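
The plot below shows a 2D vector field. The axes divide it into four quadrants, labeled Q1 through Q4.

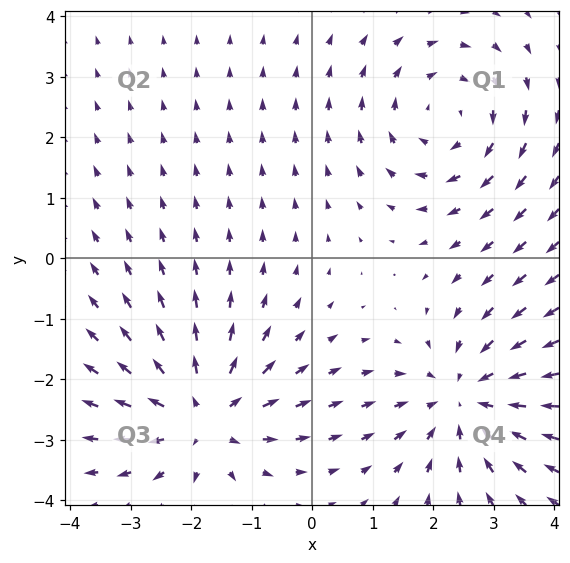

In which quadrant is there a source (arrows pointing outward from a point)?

Q3

The source sits at approximately (-1.8, -2.6), which lies in quadrant Q3. The divergence there is about +5, positive as expected for a source.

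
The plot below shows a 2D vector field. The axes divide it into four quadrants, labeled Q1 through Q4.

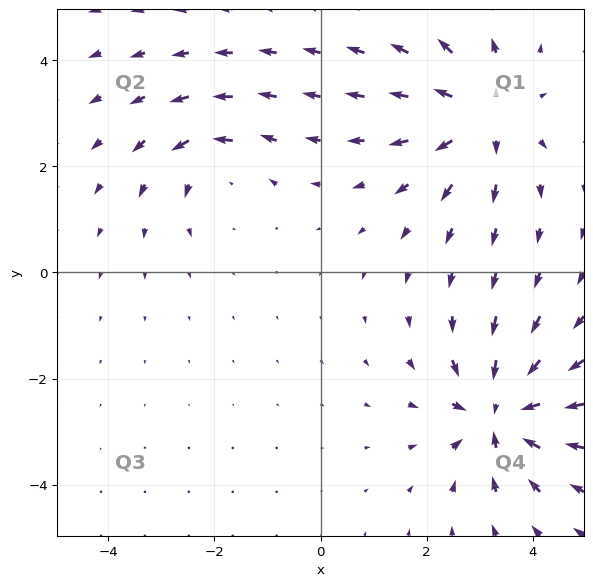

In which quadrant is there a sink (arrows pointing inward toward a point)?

The sink sits at approximately (3.4, -2.7), which lies in quadrant Q4. The divergence there is about -5, negative as expected for a sink.

Q4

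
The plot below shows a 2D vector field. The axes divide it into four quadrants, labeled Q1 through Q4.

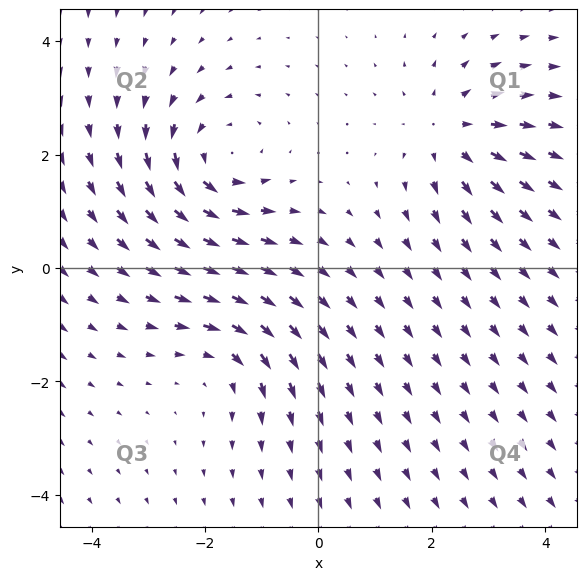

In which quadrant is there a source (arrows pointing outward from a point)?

Q1

The source sits at approximately (2.3, 2.4), which lies in quadrant Q1. The divergence there is about +3, positive as expected for a source.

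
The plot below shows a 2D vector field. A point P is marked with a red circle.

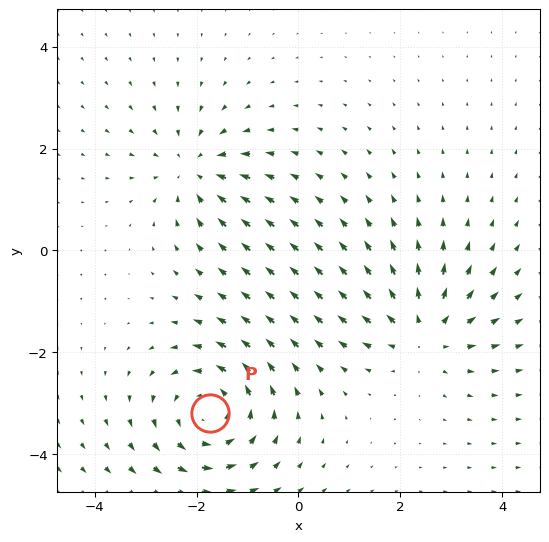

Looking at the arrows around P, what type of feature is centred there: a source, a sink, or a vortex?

At P (-1.7, -3.2) the arrows circulate counterclockwise. Divergence ≈0, curl about +4 — near-zero divergence with nonzero curl is a vortex.

vortex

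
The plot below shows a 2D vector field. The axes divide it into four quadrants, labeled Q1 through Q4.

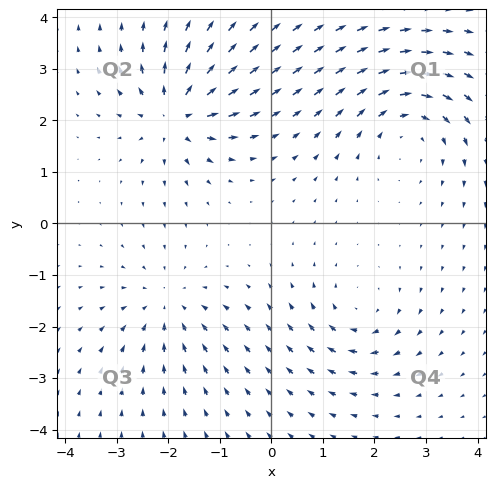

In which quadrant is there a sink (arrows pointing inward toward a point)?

Q3

The sink sits at approximately (-2.0, -1.6), which lies in quadrant Q3. The divergence there is about -4, negative as expected for a sink.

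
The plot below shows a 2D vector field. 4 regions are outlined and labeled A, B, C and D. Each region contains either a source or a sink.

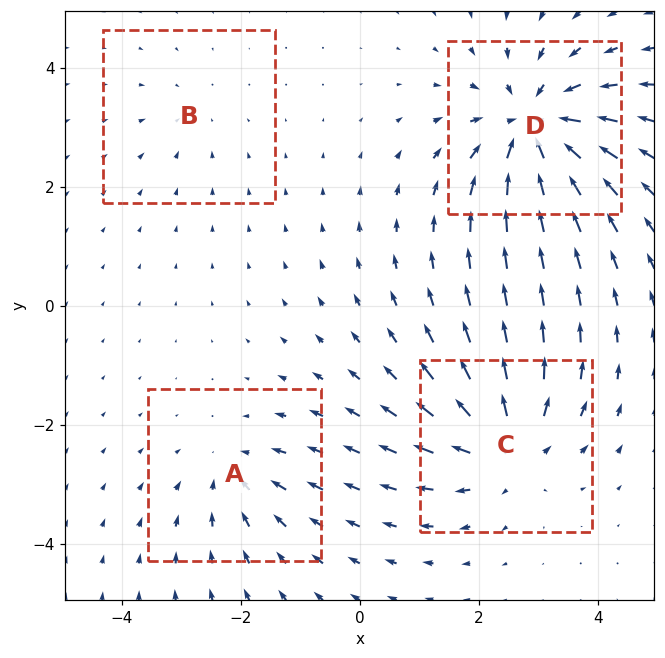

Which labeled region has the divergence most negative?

Divergence at each region's feature centre — A: about -3, B: about -2, C: about +5, D: about -7. Region D is most negative.

D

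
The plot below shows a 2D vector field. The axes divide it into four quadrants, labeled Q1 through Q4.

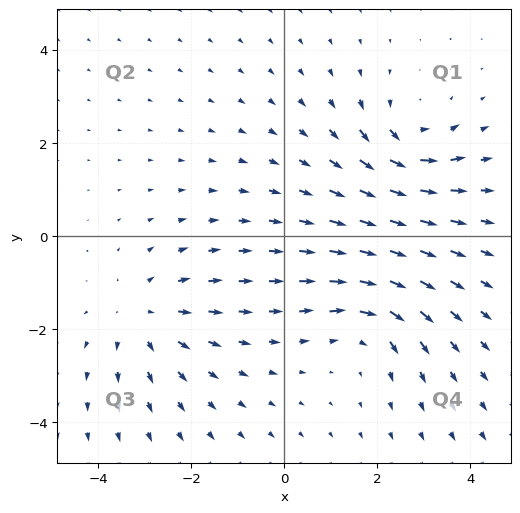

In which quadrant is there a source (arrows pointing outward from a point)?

The source sits at approximately (-3.0, -1.7), which lies in quadrant Q3. The divergence there is about +3, positive as expected for a source.

Q3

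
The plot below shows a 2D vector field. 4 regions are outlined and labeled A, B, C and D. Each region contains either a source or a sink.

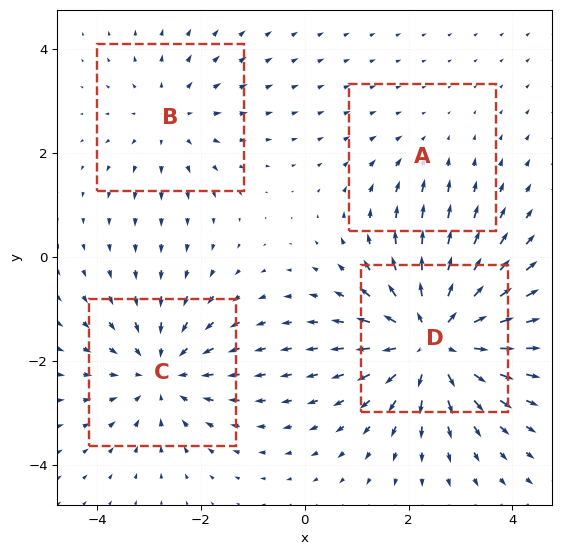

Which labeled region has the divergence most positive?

D

Divergence at each region's feature centre — A: about -2, B: about +3, C: about -4, D: about +6. Region D is most positive.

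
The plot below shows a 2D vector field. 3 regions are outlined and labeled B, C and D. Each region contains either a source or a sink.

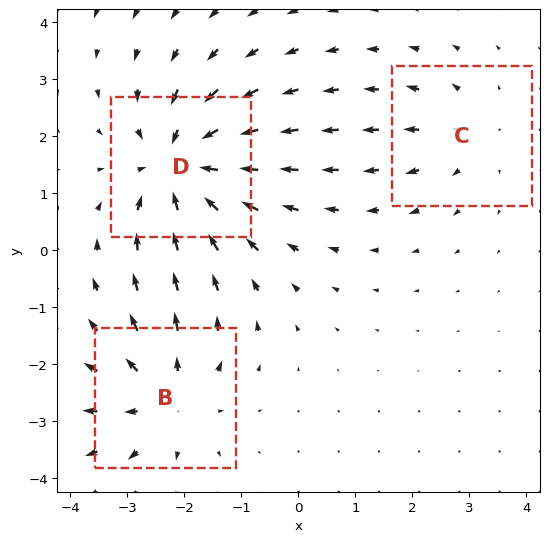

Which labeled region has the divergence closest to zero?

Divergence at each region's feature centre — B: about +3, C: about +2, D: about -4. Region C is closest to zero.

C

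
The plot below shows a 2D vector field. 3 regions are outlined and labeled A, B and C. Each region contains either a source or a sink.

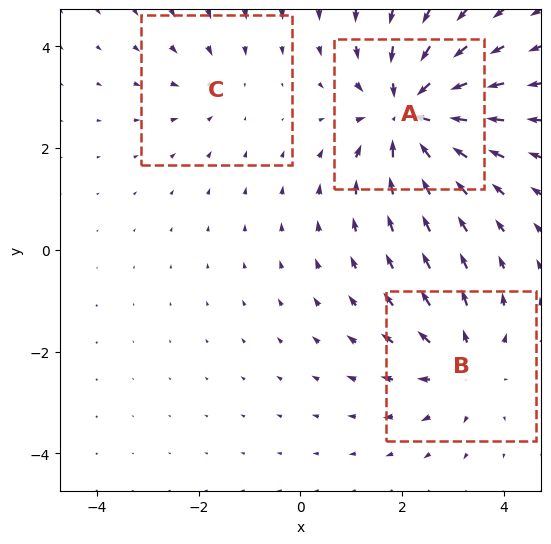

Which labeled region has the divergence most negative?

Divergence at each region's feature centre — A: about -5, B: about +3, C: about -2. Region A is most negative.

A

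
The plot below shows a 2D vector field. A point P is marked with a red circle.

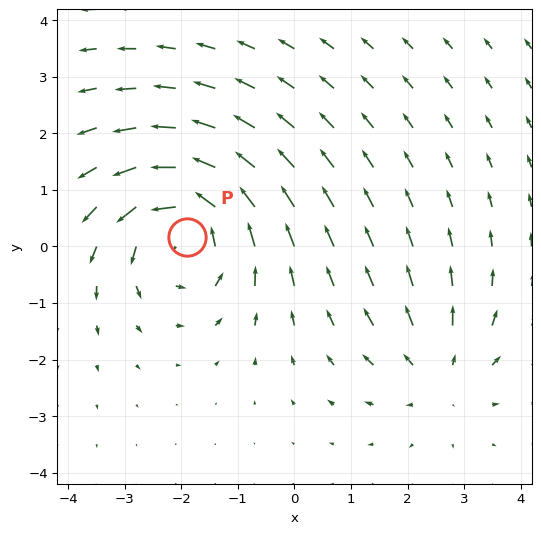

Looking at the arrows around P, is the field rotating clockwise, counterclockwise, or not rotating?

Near P at (-1.9, 0.2) the arrows circulate counterclockwise. The curl (z-component) there is about +4; positive curl means counterclockwise rotation.

counterclockwise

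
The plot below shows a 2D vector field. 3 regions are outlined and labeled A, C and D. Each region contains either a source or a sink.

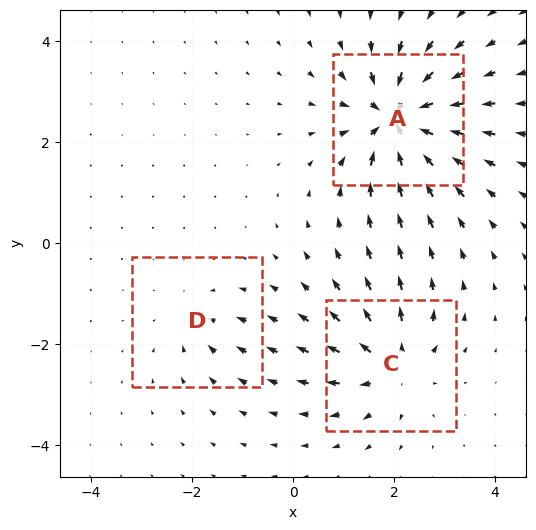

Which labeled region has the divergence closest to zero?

Divergence at each region's feature centre — A: about -6, C: about +4, D: about -2. Region D is closest to zero.

D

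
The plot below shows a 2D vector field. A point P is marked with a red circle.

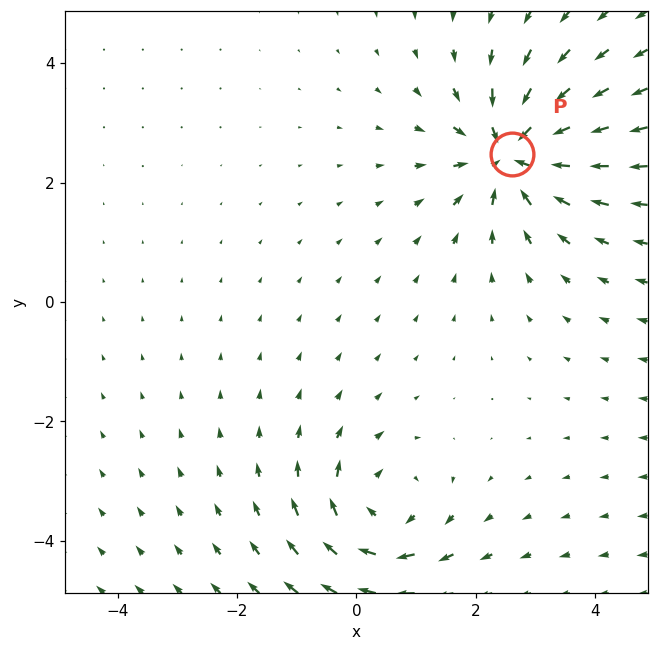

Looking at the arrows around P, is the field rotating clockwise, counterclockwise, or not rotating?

not rotating

Near P at (2.6, 2.5) the arrows show no circulation. The curl there is ≈0.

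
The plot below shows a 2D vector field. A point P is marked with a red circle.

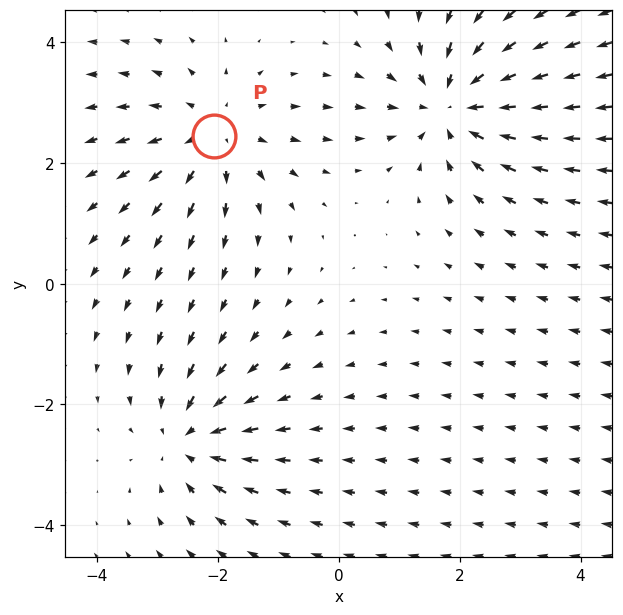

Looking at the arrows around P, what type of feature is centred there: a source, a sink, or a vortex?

source

At P (-2.1, 2.4) the arrows spread outward. Divergence about +3, curl ≈0 — positive divergence with near-zero curl is a source.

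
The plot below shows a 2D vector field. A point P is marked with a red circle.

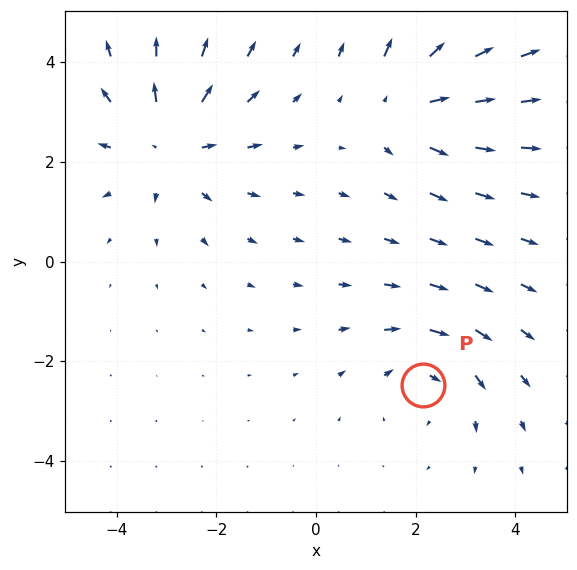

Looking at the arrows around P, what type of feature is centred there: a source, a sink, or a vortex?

vortex

At P (2.2, -2.5) the arrows circulate clockwise. Divergence ≈0, curl about -3 — near-zero divergence with nonzero curl is a vortex.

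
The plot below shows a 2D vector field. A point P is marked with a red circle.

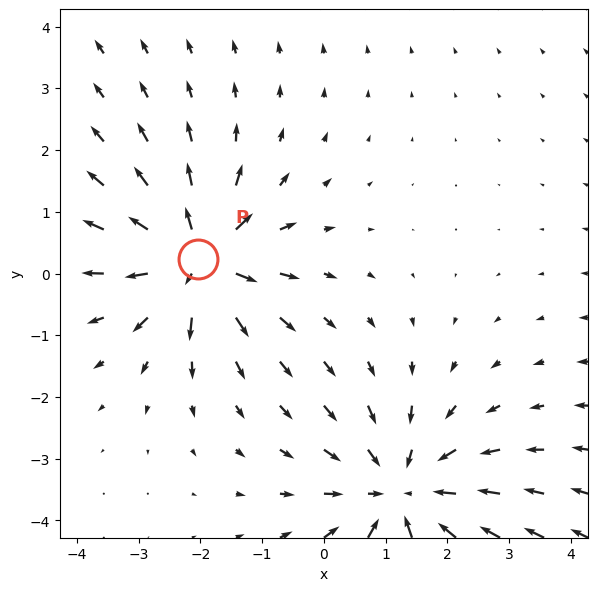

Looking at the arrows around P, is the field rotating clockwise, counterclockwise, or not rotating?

Near P at (-2.0, 0.2) the arrows show no circulation. The curl there is ≈0.

not rotating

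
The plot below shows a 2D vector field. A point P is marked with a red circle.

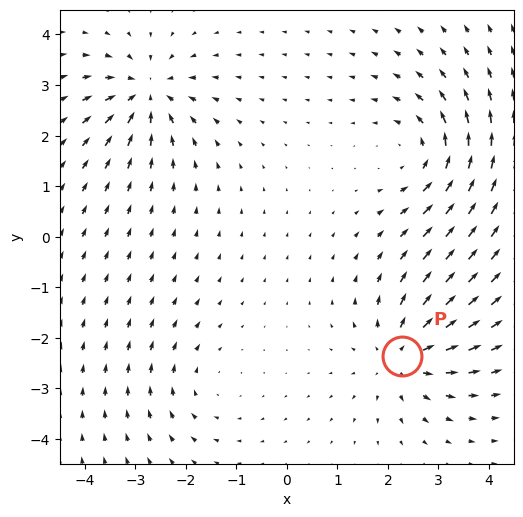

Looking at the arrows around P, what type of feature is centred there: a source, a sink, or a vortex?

source

At P (2.3, -2.4) the arrows spread outward. Divergence about +5, curl ≈0 — positive divergence with near-zero curl is a source.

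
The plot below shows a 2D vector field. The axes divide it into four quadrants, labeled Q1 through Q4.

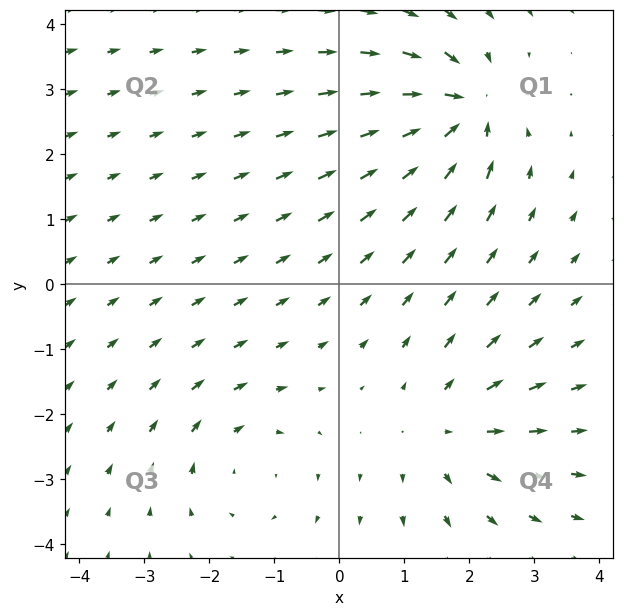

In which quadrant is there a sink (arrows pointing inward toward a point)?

The sink sits at approximately (1.9, 2.7), which lies in quadrant Q1. The divergence there is about -5, negative as expected for a sink.

Q1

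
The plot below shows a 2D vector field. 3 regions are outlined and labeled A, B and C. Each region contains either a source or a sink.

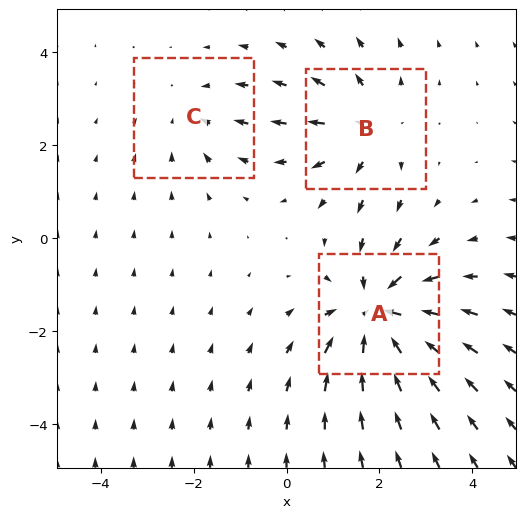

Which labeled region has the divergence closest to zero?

C

Divergence at each region's feature centre — A: about -5, B: about +3, C: about -2. Region C is closest to zero.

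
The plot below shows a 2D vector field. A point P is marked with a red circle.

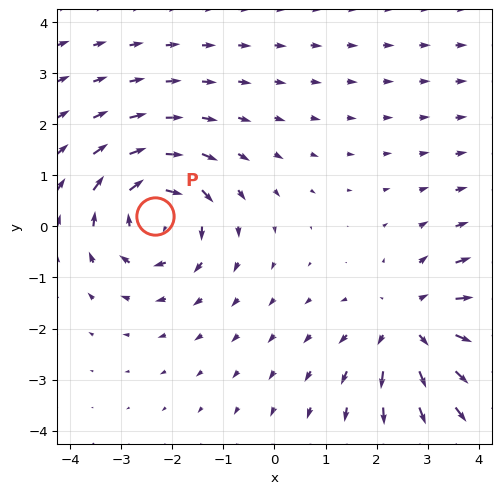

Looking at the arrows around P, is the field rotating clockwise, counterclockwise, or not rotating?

Near P at (-2.3, 0.2) the arrows circulate clockwise. The curl (z-component) there is about -5; negative curl means clockwise rotation.

clockwise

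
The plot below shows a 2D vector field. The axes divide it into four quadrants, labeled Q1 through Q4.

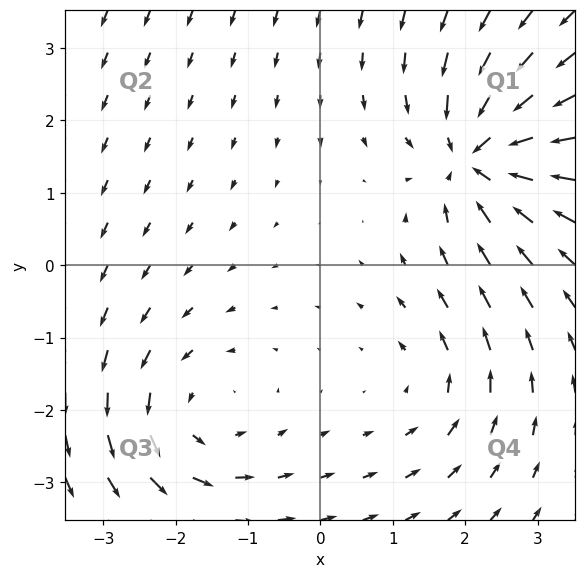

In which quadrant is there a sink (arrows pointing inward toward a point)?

Q1

The sink sits at approximately (2.2, 1.5), which lies in quadrant Q1. The divergence there is about -6, negative as expected for a sink.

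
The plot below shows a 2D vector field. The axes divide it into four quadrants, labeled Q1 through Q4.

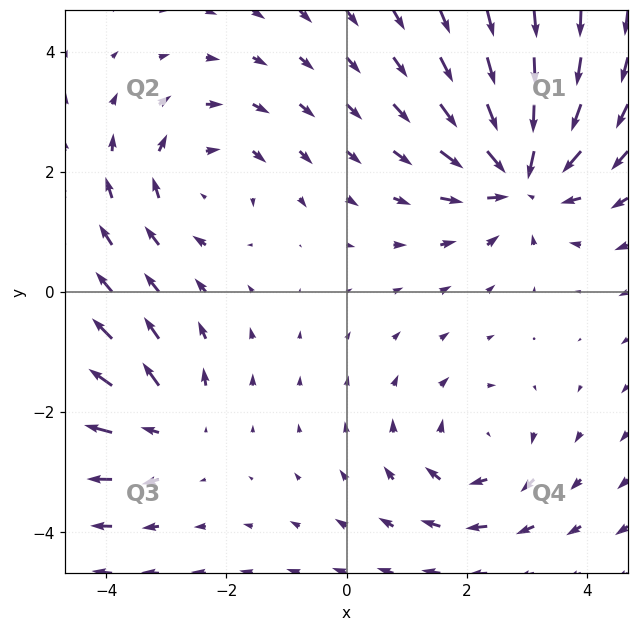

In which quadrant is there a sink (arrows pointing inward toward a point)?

Q1

The sink sits at approximately (2.9, 1.9), which lies in quadrant Q1. The divergence there is about -6, negative as expected for a sink.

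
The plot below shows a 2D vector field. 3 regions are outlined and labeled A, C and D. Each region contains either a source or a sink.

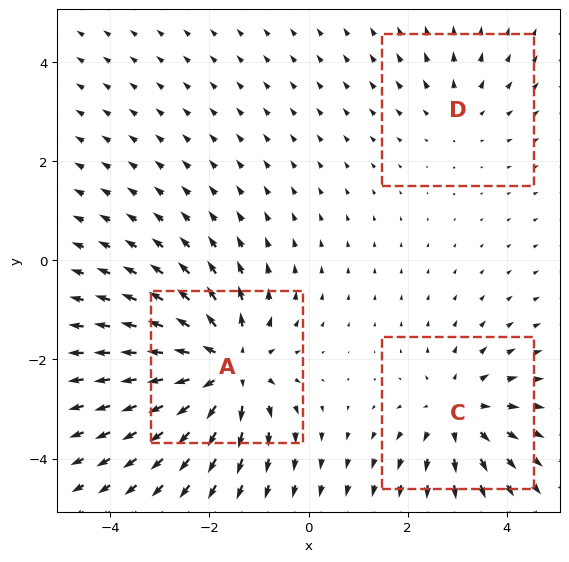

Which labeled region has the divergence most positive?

A

Divergence at each region's feature centre — A: about +5, C: about +3, D: about +2. Region A is most positive.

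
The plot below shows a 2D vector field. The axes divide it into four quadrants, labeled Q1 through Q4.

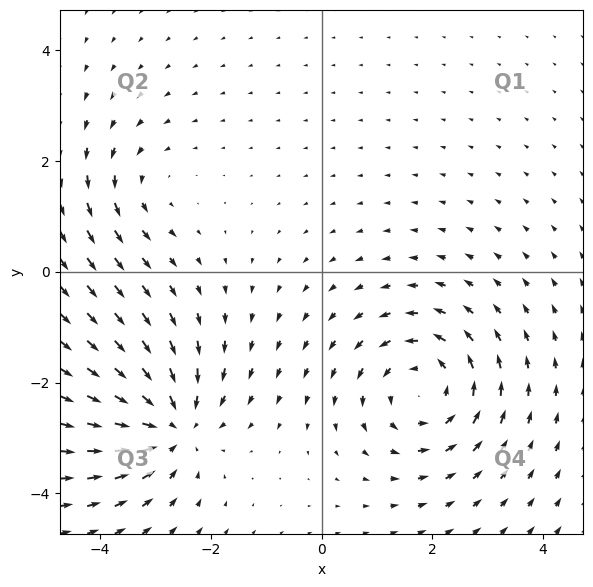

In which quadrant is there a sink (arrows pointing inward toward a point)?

Q3

The sink sits at approximately (-2.7, -2.8), which lies in quadrant Q3. The divergence there is about -5, negative as expected for a sink.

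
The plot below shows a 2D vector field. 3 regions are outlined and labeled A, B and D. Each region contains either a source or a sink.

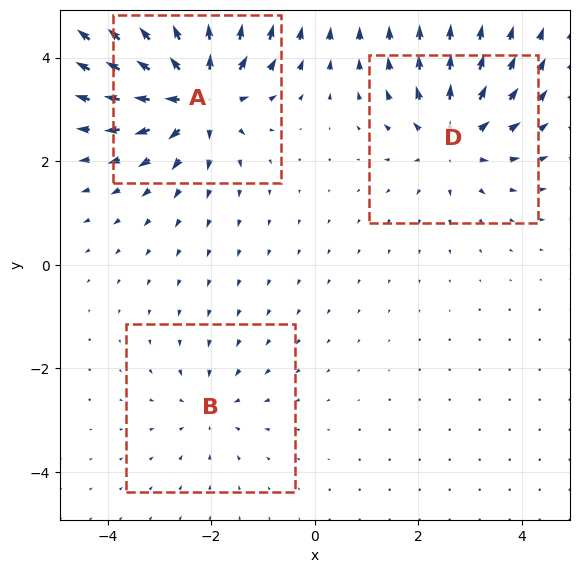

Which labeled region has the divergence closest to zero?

Divergence at each region's feature centre — A: about +6, B: about -2, D: about +4. Region B is closest to zero.

B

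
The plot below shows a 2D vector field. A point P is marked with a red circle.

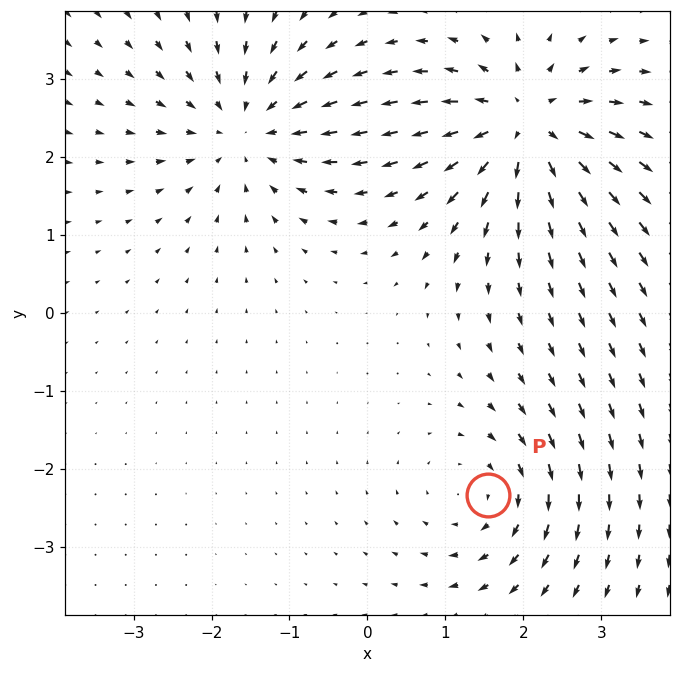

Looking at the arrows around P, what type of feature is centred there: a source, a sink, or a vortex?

At P (1.6, -2.3) the arrows circulate clockwise. Divergence ≈0, curl about -4 — near-zero divergence with nonzero curl is a vortex.

vortex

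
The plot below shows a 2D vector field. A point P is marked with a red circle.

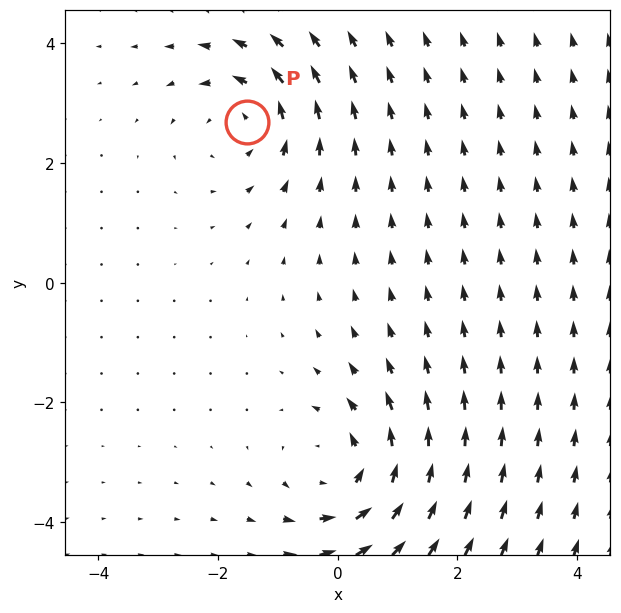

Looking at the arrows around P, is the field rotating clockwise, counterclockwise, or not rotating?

counterclockwise

Near P at (-1.5, 2.7) the arrows circulate counterclockwise. The curl (z-component) there is about +3; positive curl means counterclockwise rotation.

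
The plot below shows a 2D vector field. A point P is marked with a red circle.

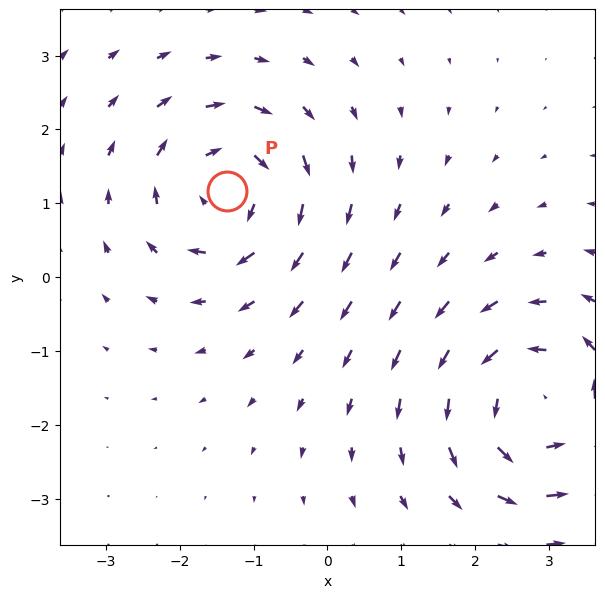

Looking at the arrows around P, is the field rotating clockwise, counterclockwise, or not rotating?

clockwise

Near P at (-1.4, 1.2) the arrows circulate clockwise. The curl (z-component) there is about -3; negative curl means clockwise rotation.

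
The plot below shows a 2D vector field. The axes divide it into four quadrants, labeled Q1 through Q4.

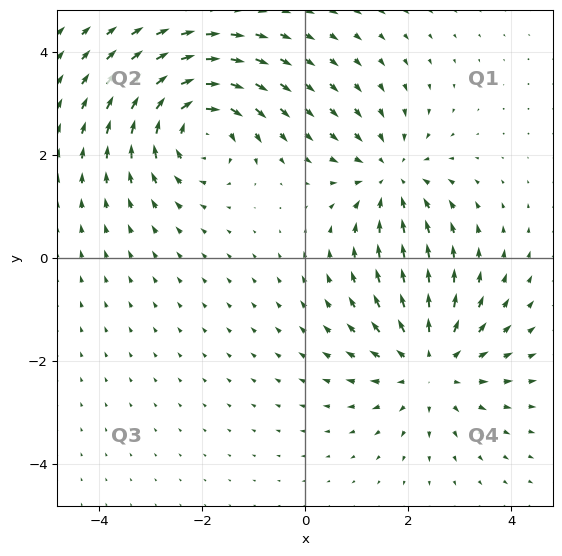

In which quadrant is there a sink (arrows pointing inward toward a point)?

Q1

The sink sits at approximately (1.7, 1.6), which lies in quadrant Q1. The divergence there is about -3, negative as expected for a sink.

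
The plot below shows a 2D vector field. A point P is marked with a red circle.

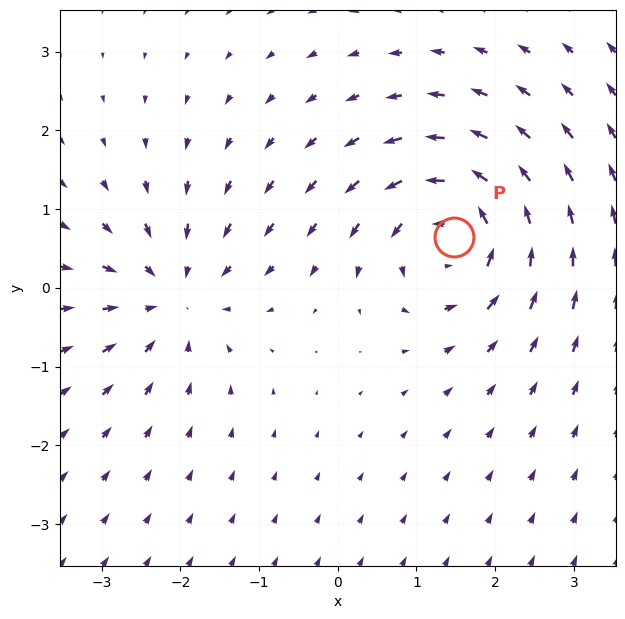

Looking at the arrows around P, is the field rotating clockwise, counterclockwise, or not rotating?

counterclockwise

Near P at (1.5, 0.6) the arrows circulate counterclockwise. The curl (z-component) there is about +7; positive curl means counterclockwise rotation.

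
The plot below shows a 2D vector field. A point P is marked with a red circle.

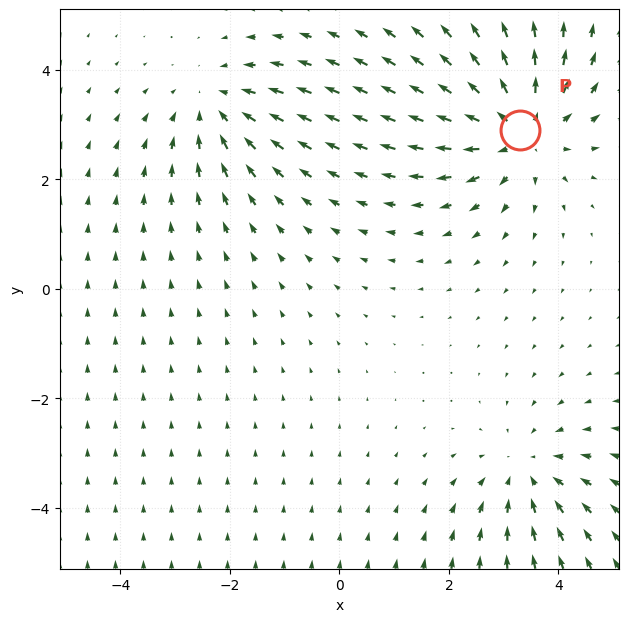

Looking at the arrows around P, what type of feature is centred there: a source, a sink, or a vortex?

source

At P (3.3, 2.9) the arrows spread outward. Divergence about +3, curl ≈0 — positive divergence with near-zero curl is a source.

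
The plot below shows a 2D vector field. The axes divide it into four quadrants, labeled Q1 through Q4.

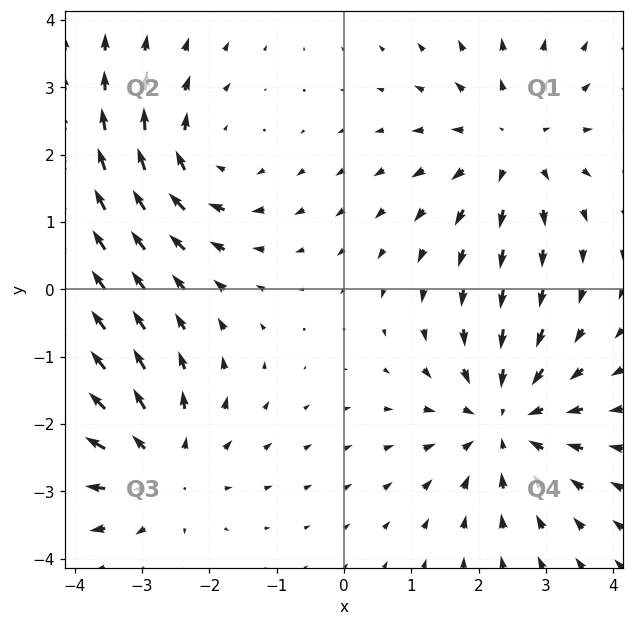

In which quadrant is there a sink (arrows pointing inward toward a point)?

Q4

The sink sits at approximately (2.4, -2.0), which lies in quadrant Q4. The divergence there is about -5, negative as expected for a sink.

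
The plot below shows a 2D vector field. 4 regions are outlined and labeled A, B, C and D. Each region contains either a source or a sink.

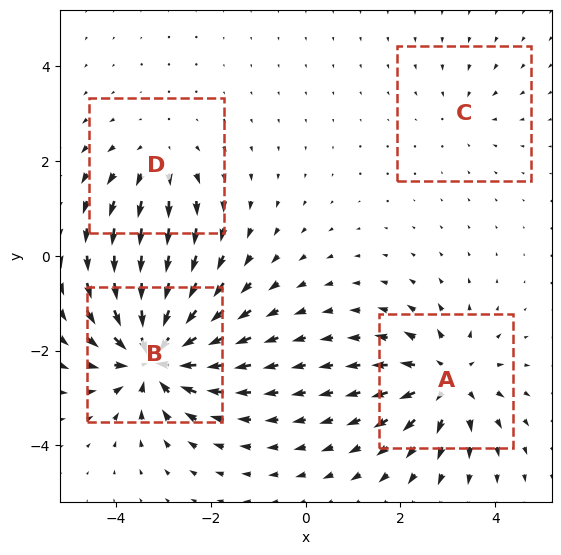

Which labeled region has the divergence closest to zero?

C

Divergence at each region's feature centre — A: about +6, B: about -8, C: about -2, D: about +3. Region C is closest to zero.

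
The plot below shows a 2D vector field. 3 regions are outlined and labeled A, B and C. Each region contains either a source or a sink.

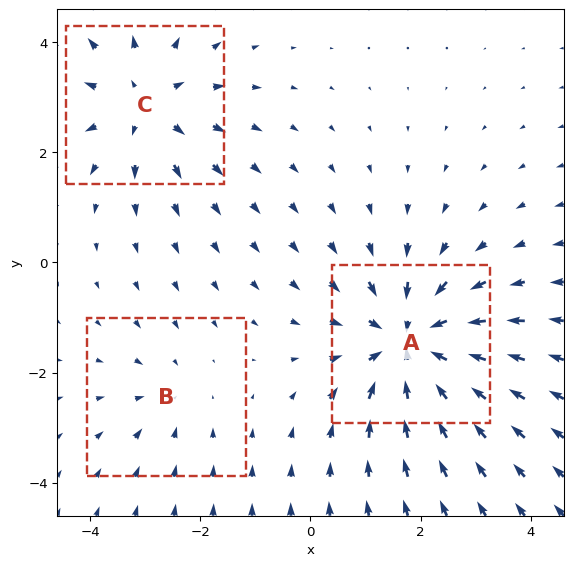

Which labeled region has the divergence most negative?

A

Divergence at each region's feature centre — A: about -5, B: about -2, C: about +3. Region A is most negative.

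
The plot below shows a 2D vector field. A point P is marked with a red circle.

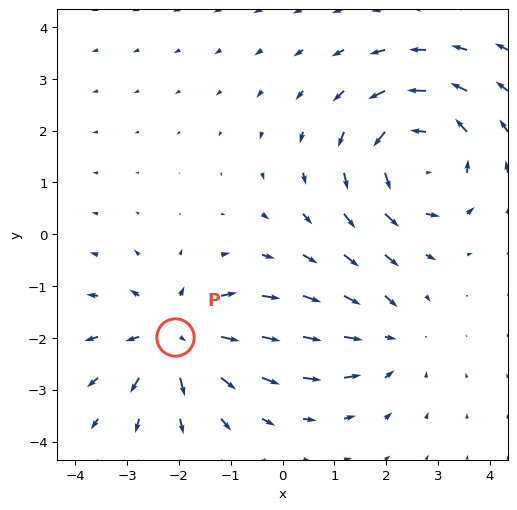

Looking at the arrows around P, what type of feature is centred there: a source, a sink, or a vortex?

source

At P (-2.1, -2.0) the arrows spread outward. Divergence about +4, curl ≈0 — positive divergence with near-zero curl is a source.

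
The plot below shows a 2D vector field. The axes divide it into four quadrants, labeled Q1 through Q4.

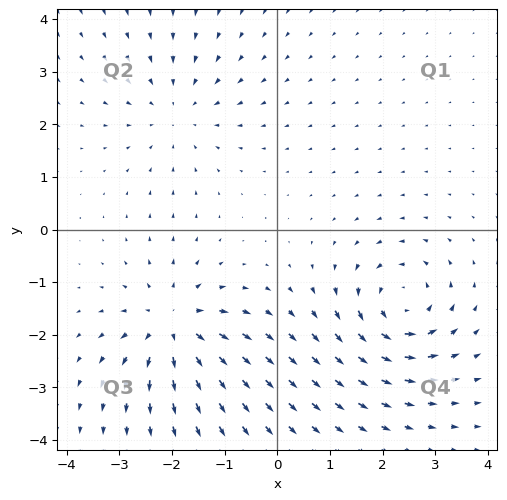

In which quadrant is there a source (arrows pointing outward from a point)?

The source sits at approximately (-2.0, -1.8), which lies in quadrant Q3. The divergence there is about +5, positive as expected for a source.

Q3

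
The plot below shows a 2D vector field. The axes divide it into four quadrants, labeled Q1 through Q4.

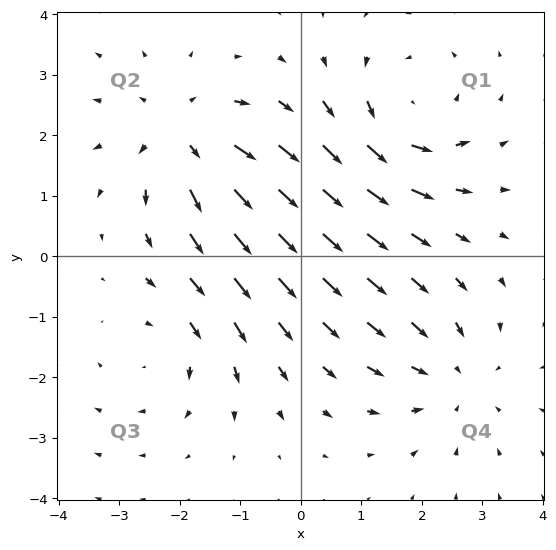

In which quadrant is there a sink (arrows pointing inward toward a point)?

Q4

The sink sits at approximately (2.5, -2.0), which lies in quadrant Q4. The divergence there is about -3, negative as expected for a sink.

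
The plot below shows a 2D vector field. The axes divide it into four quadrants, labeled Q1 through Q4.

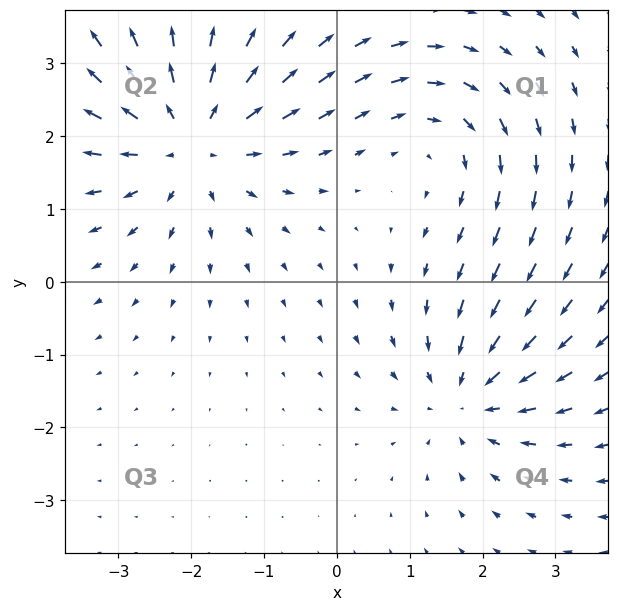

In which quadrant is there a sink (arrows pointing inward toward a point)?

The sink sits at approximately (1.8, -1.6), which lies in quadrant Q4. The divergence there is about -4, negative as expected for a sink.

Q4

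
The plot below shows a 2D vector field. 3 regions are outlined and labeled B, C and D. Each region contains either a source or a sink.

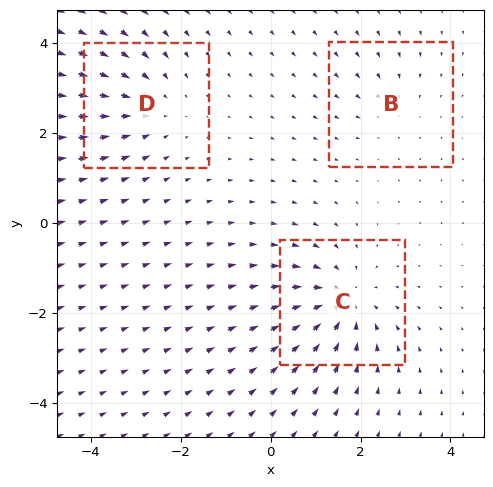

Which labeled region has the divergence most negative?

C

Divergence at each region's feature centre — B: about -2, C: about -4, D: about -3. Region C is most negative.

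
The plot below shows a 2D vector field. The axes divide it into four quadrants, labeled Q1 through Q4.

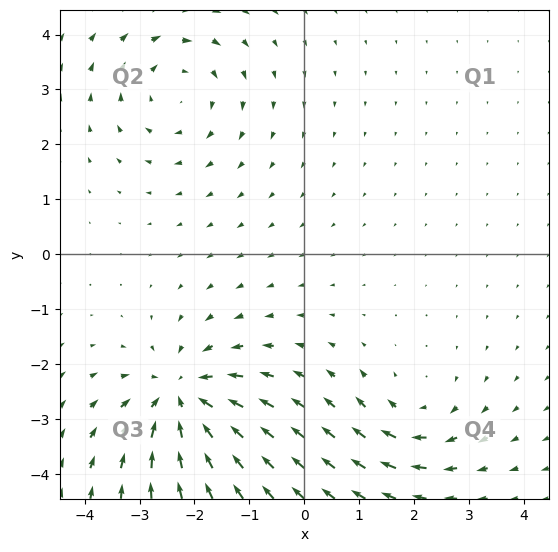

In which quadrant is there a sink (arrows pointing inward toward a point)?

Q3

The sink sits at approximately (-2.2, -2.6), which lies in quadrant Q3. The divergence there is about -6, negative as expected for a sink.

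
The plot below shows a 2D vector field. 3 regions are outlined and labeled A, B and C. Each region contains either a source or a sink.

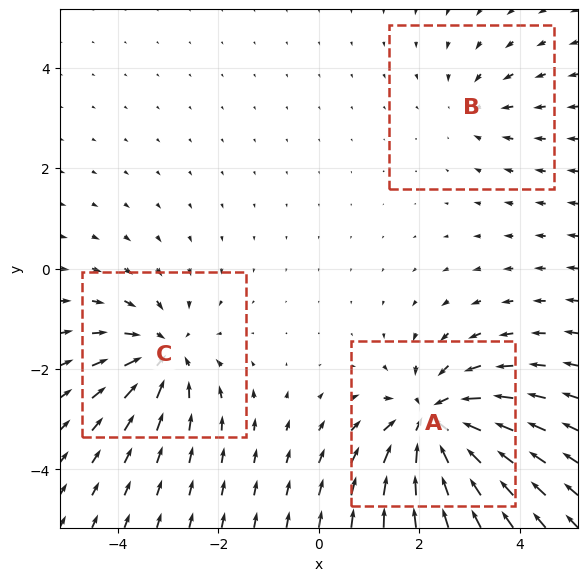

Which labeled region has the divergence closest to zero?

B

Divergence at each region's feature centre — A: about -5, B: about -2, C: about -4. Region B is closest to zero.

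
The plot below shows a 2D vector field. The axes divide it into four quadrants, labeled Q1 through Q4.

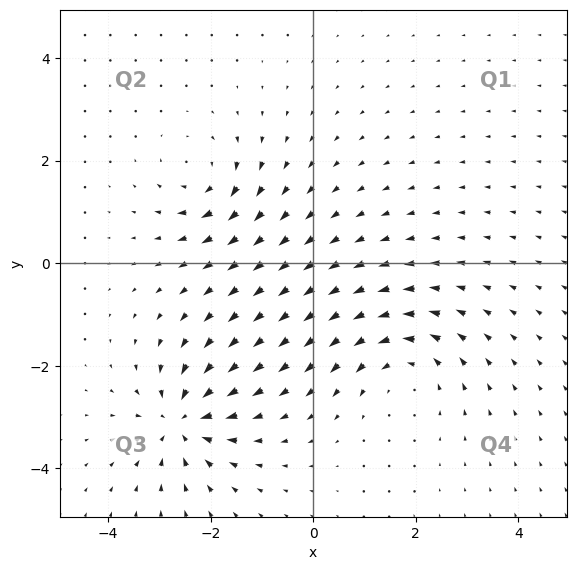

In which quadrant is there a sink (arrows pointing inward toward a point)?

Q3

The sink sits at approximately (-2.6, -3.1), which lies in quadrant Q3. The divergence there is about -6, negative as expected for a sink.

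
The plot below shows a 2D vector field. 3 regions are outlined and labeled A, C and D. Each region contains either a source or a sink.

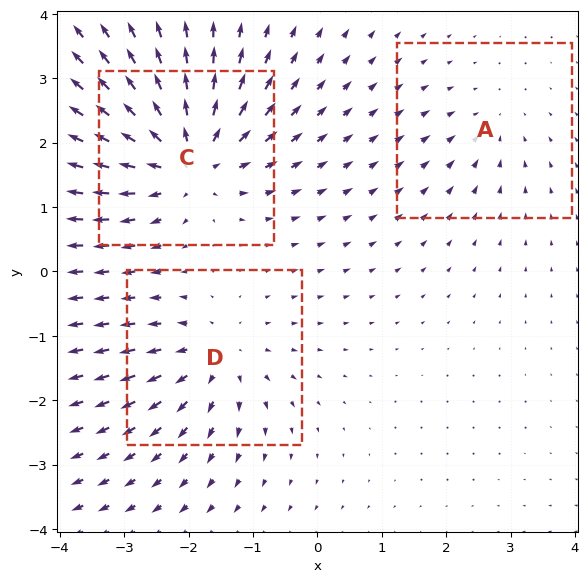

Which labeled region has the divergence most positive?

C

Divergence at each region's feature centre — A: about -2, C: about +6, D: about +4. Region C is most positive.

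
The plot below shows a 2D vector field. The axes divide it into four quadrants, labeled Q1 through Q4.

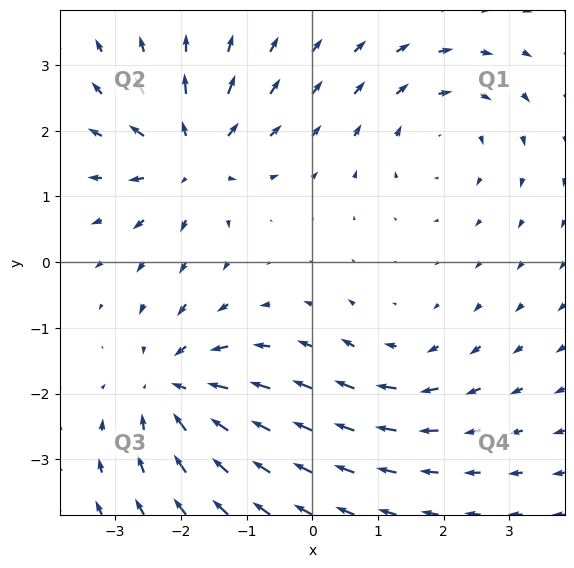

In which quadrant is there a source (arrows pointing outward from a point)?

The source sits at approximately (-1.8, 1.6), which lies in quadrant Q2. The divergence there is about +6, positive as expected for a source.

Q2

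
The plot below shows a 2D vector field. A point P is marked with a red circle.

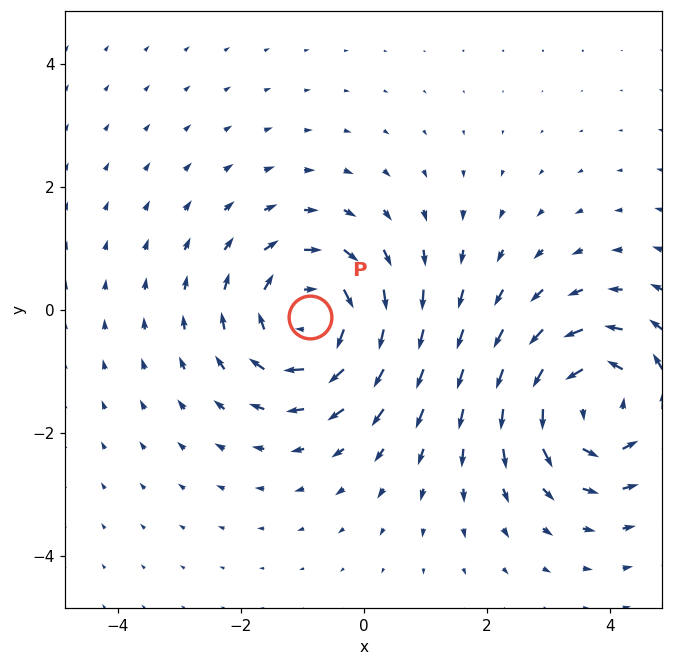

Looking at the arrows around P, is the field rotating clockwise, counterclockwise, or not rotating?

clockwise

Near P at (-0.9, -0.1) the arrows circulate clockwise. The curl (z-component) there is about -4; negative curl means clockwise rotation.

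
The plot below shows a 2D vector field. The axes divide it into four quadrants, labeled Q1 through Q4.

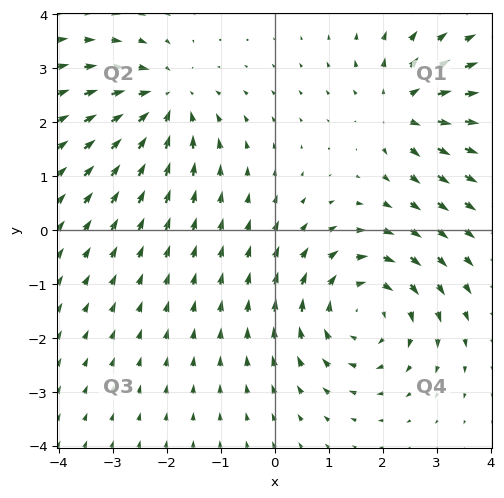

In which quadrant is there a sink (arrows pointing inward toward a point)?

The sink sits at approximately (-2.0, 2.4), which lies in quadrant Q2. The divergence there is about -4, negative as expected for a sink.

Q2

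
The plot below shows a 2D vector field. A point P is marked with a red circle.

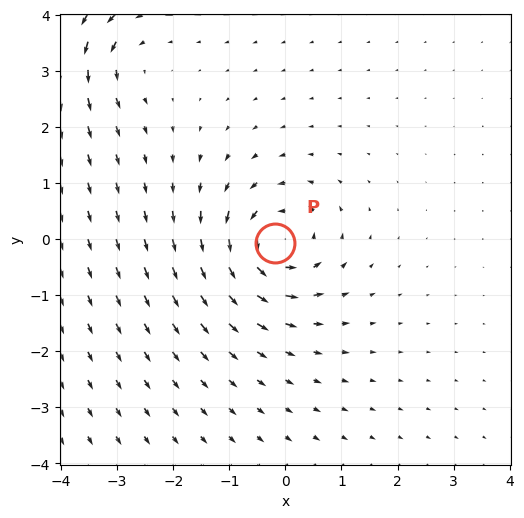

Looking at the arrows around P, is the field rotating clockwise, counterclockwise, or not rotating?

Near P at (-0.2, -0.1) the arrows circulate counterclockwise. The curl (z-component) there is about +6; positive curl means counterclockwise rotation.

counterclockwise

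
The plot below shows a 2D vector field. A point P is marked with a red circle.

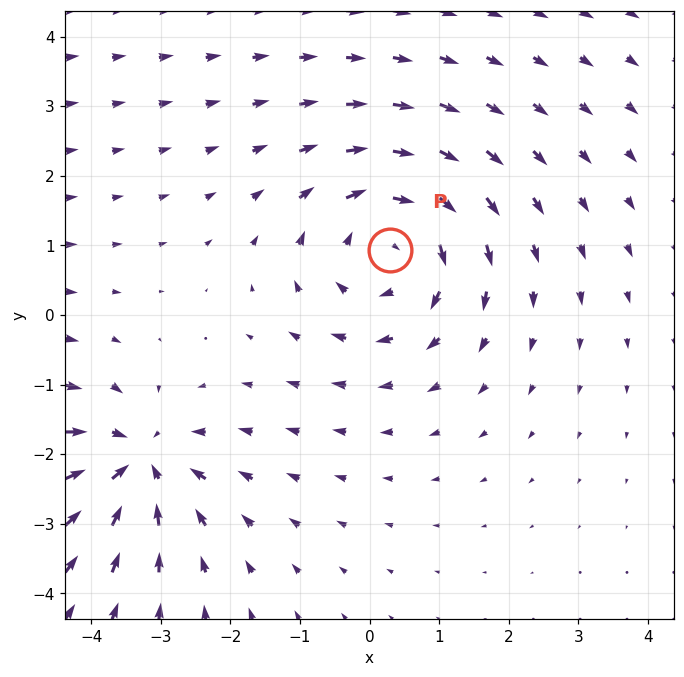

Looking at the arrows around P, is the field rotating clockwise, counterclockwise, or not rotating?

clockwise

Near P at (0.3, 0.9) the arrows circulate clockwise. The curl (z-component) there is about -4; negative curl means clockwise rotation.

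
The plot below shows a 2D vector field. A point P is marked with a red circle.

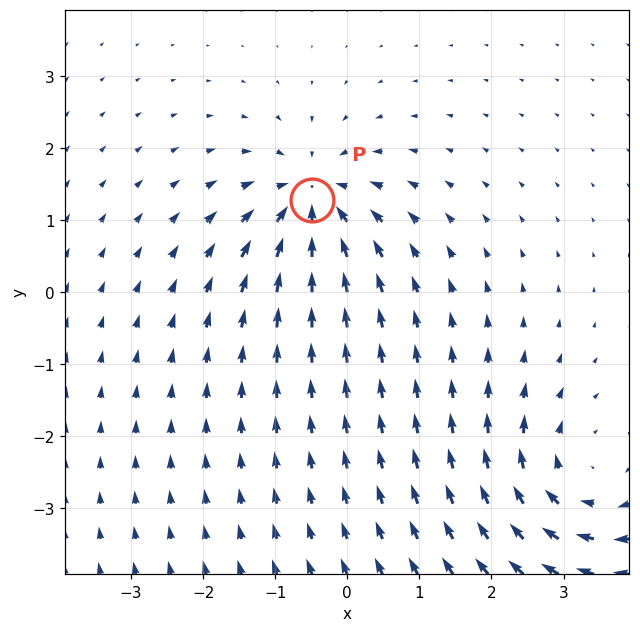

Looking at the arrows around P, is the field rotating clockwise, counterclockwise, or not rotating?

not rotating

Near P at (-0.5, 1.3) the arrows show no circulation. The curl there is ≈0.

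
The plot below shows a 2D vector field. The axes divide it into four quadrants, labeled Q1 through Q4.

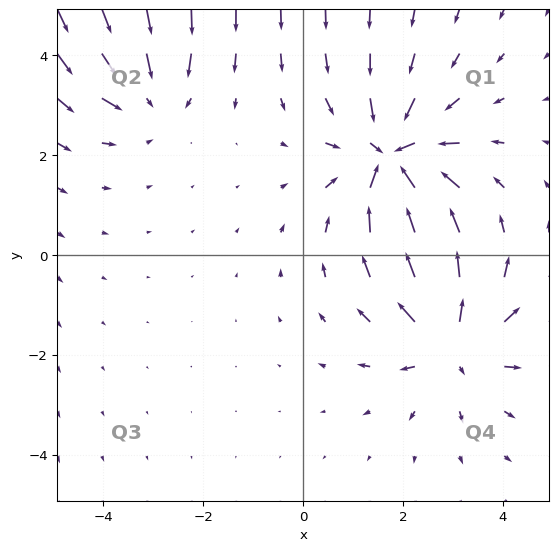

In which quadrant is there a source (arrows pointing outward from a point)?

The source sits at approximately (3.0, -1.8), which lies in quadrant Q4. The divergence there is about +4, positive as expected for a source.

Q4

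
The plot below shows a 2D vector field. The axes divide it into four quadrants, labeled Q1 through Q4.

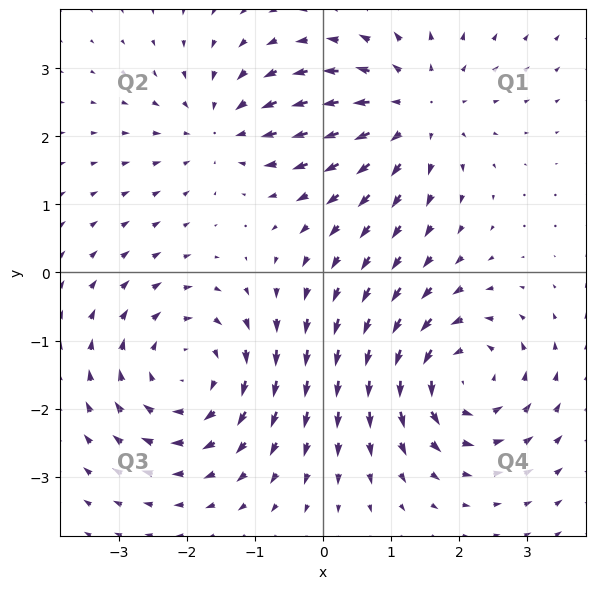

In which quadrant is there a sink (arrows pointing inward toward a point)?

The sink sits at approximately (-1.5, 2.1), which lies in quadrant Q2. The divergence there is about -3, negative as expected for a sink.

Q2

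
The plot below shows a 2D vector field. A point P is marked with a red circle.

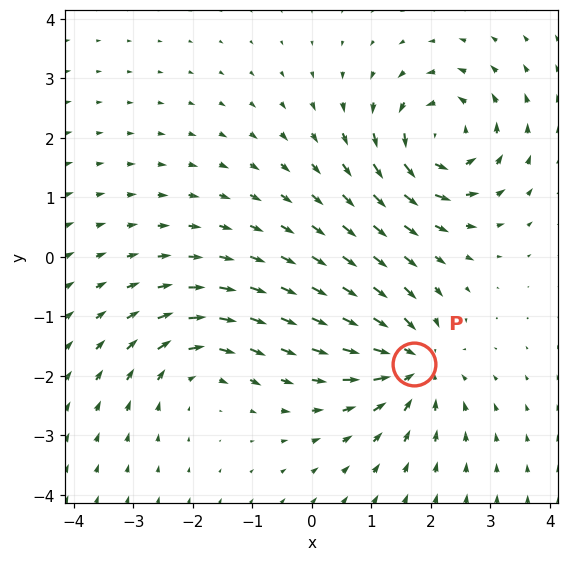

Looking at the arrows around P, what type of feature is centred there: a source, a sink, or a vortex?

At P (1.7, -1.8) the arrows converge inward. Divergence about -5, curl ≈0 — negative divergence with near-zero curl is a sink.

sink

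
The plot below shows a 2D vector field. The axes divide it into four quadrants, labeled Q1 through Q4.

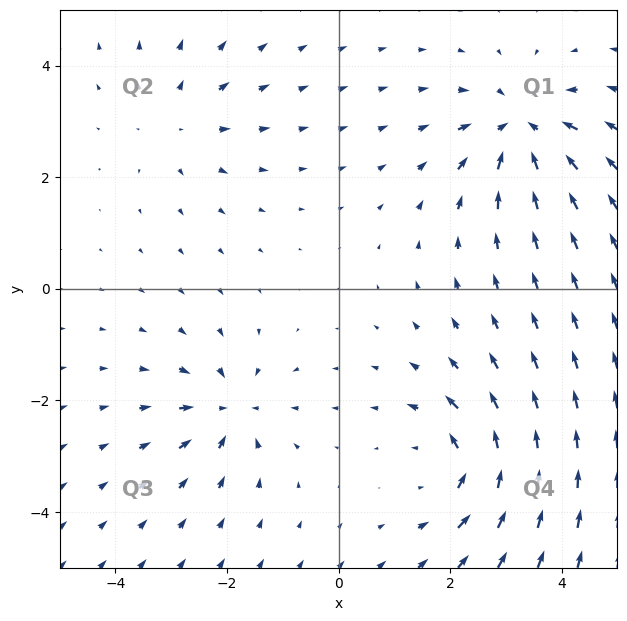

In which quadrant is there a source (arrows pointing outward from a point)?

The source sits at approximately (-2.9, 3.0), which lies in quadrant Q2. The divergence there is about +3, positive as expected for a source.

Q2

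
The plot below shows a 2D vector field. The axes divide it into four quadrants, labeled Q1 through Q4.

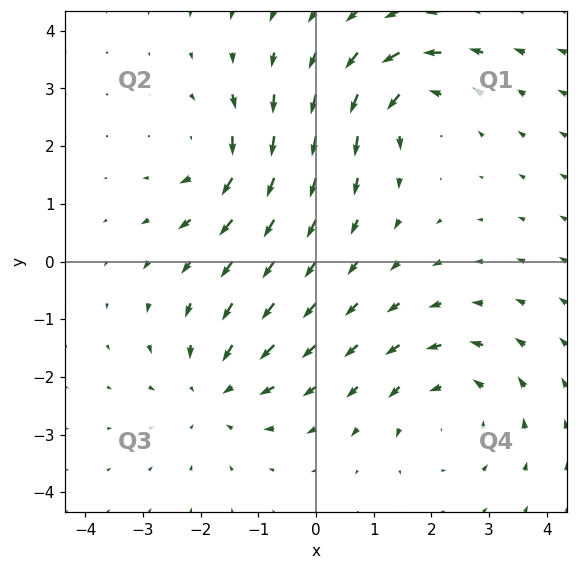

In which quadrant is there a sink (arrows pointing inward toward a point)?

Q3

The sink sits at approximately (-1.7, -2.2), which lies in quadrant Q3. The divergence there is about -4, negative as expected for a sink.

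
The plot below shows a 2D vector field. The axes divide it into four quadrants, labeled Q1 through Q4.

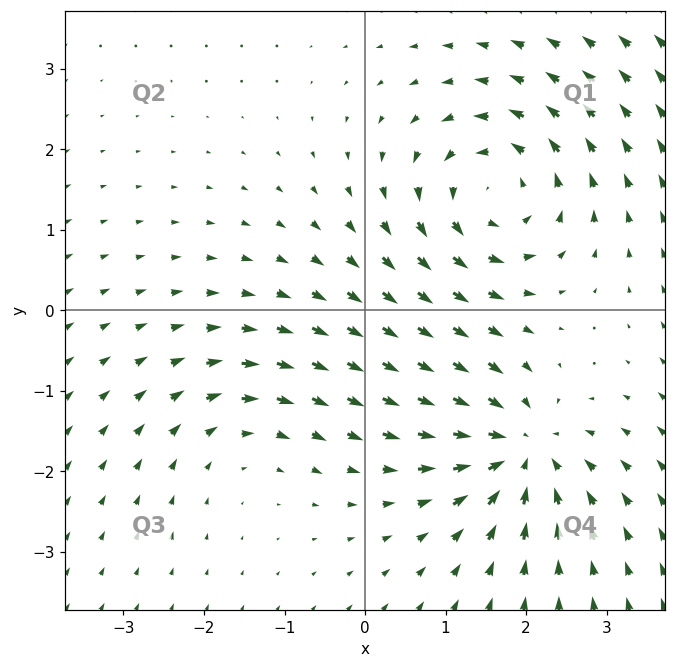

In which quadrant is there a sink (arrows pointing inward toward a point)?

The sink sits at approximately (1.9, -1.7), which lies in quadrant Q4. The divergence there is about -5, negative as expected for a sink.

Q4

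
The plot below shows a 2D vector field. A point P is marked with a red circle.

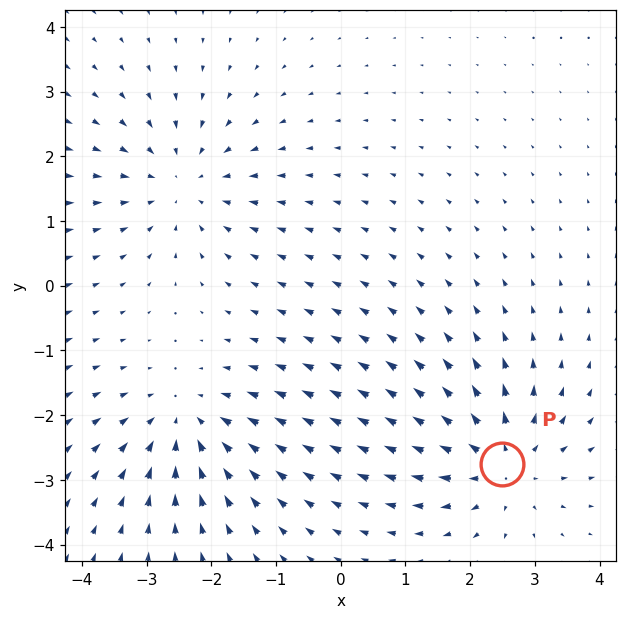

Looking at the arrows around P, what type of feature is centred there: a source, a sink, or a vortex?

source

At P (2.5, -2.7) the arrows spread outward. Divergence about +5, curl ≈0 — positive divergence with near-zero curl is a source.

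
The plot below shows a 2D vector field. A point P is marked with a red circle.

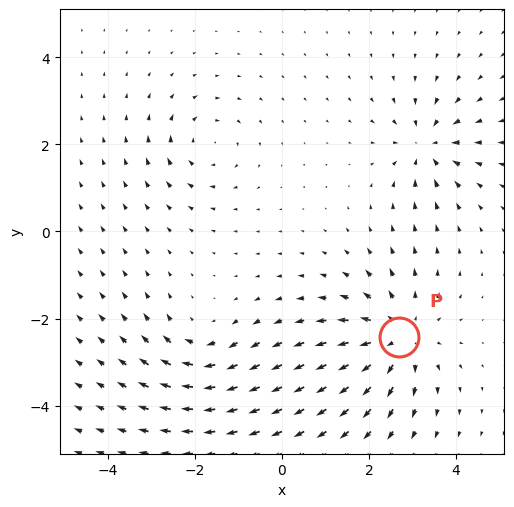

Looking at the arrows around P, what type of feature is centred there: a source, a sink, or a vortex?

source

At P (2.7, -2.4) the arrows spread outward. Divergence about +4, curl ≈0 — positive divergence with near-zero curl is a source.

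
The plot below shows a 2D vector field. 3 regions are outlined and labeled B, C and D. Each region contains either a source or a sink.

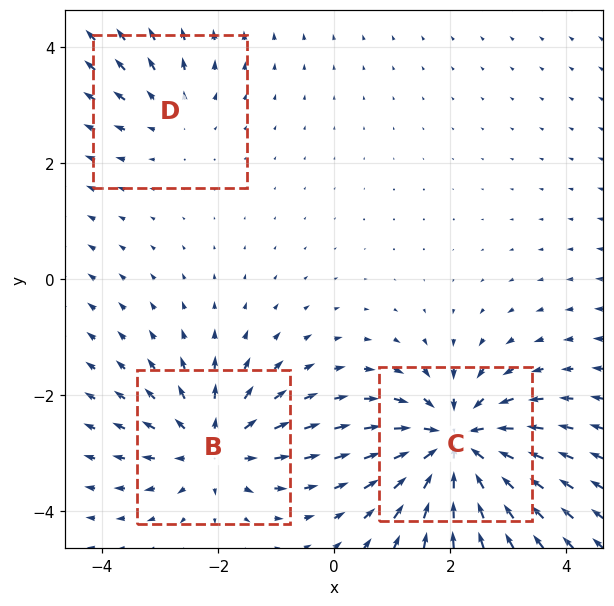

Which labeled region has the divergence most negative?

Divergence at each region's feature centre — B: about +4, C: about -6, D: about +2. Region C is most negative.

C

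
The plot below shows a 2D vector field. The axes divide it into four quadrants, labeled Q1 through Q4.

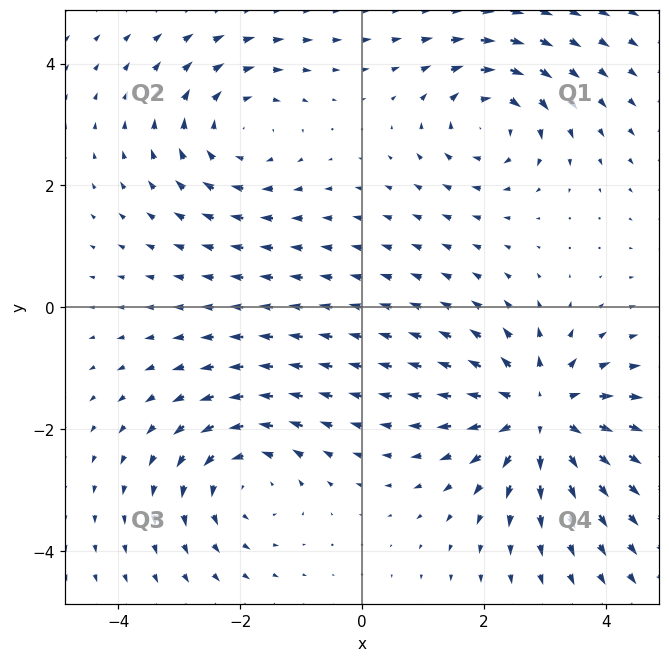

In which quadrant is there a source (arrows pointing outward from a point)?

Q4

The source sits at approximately (2.9, -1.7), which lies in quadrant Q4. The divergence there is about +5, positive as expected for a source.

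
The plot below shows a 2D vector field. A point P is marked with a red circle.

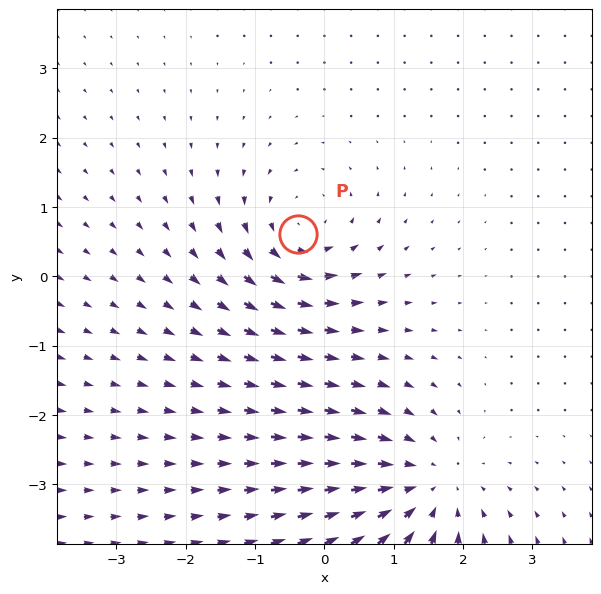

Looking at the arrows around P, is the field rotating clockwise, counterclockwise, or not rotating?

Near P at (-0.4, 0.6) the arrows circulate counterclockwise. The curl (z-component) there is about +3; positive curl means counterclockwise rotation.

counterclockwise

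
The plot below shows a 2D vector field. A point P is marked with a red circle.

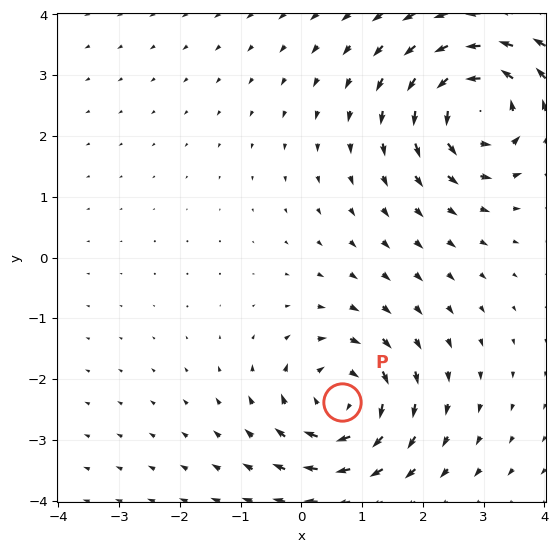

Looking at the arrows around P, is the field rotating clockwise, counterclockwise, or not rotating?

clockwise

Near P at (0.7, -2.4) the arrows circulate clockwise. The curl (z-component) there is about -6; negative curl means clockwise rotation.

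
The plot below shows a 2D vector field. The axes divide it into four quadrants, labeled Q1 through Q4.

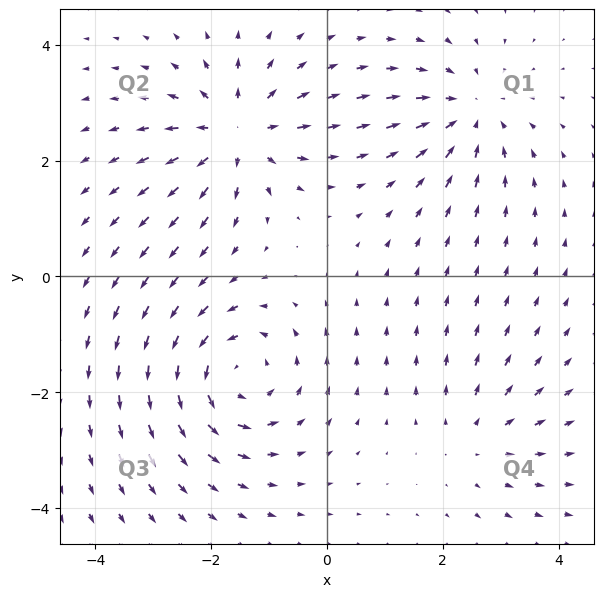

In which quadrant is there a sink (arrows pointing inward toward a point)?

Q1

The sink sits at approximately (2.5, 2.8), which lies in quadrant Q1. The divergence there is about -4, negative as expected for a sink.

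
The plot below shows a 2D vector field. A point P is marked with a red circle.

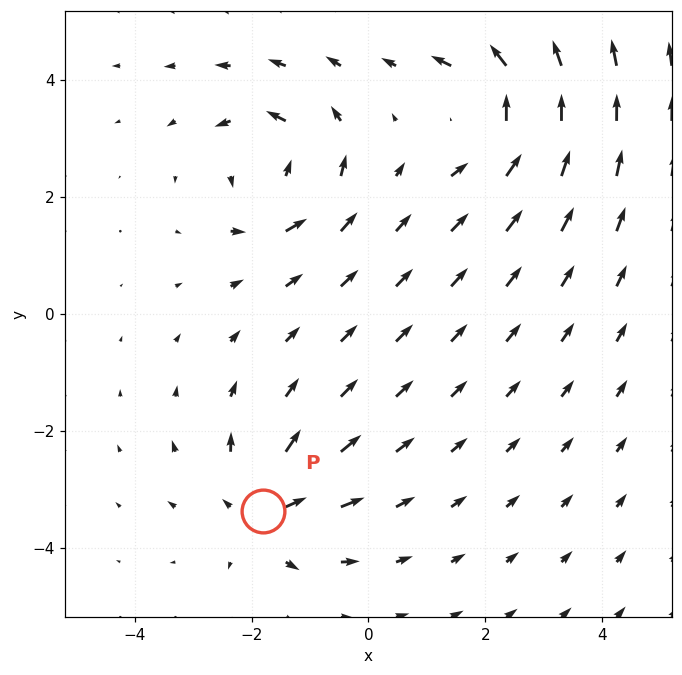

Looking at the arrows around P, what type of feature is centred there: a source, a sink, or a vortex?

At P (-1.8, -3.4) the arrows spread outward. Divergence about +5, curl ≈0 — positive divergence with near-zero curl is a source.

source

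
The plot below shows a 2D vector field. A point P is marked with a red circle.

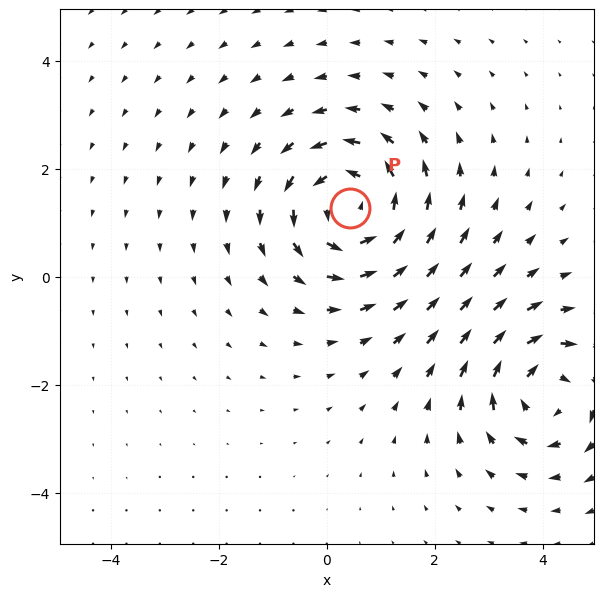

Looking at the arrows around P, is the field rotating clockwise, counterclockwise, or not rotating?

Near P at (0.4, 1.3) the arrows circulate counterclockwise. The curl (z-component) there is about +5; positive curl means counterclockwise rotation.

counterclockwise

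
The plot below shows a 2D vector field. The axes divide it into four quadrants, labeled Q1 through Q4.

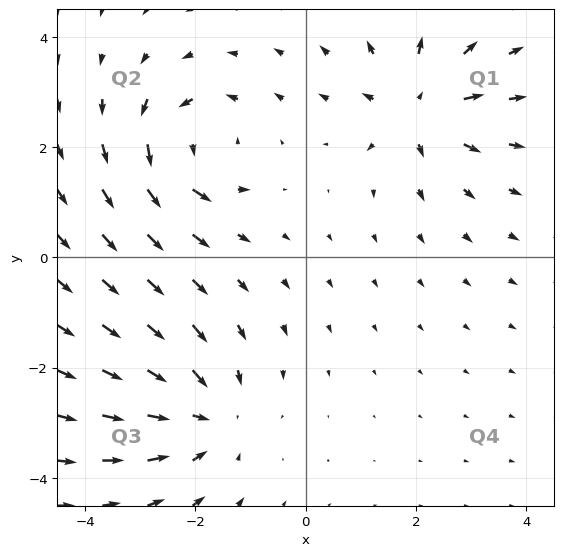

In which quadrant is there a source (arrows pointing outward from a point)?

The source sits at approximately (2.1, 2.7), which lies in quadrant Q1. The divergence there is about +4, positive as expected for a source.

Q1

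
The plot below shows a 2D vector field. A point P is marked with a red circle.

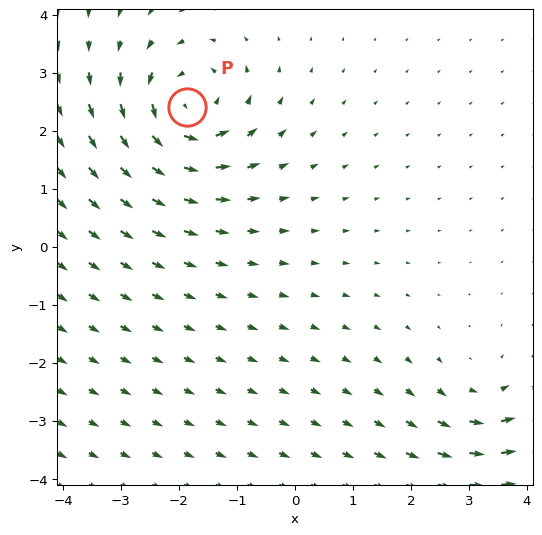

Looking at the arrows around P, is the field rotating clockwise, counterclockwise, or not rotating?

Near P at (-1.9, 2.4) the arrows circulate counterclockwise. The curl (z-component) there is about +5; positive curl means counterclockwise rotation.

counterclockwise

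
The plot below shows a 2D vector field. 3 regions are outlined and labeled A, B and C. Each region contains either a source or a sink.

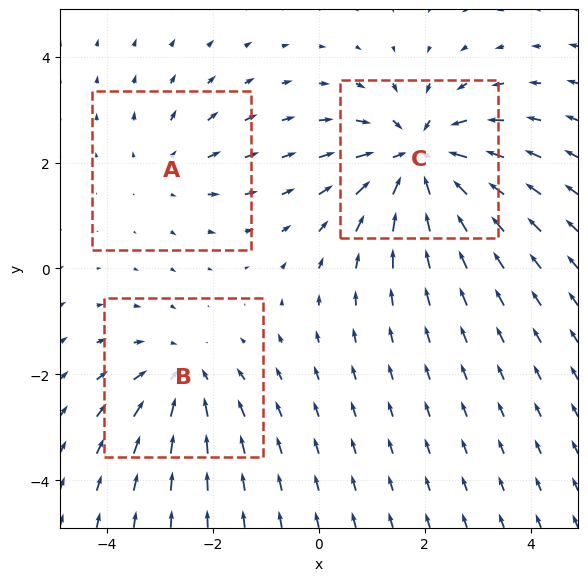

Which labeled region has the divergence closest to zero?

Divergence at each region's feature centre — A: about +2, B: about -3, C: about -5. Region A is closest to zero.

A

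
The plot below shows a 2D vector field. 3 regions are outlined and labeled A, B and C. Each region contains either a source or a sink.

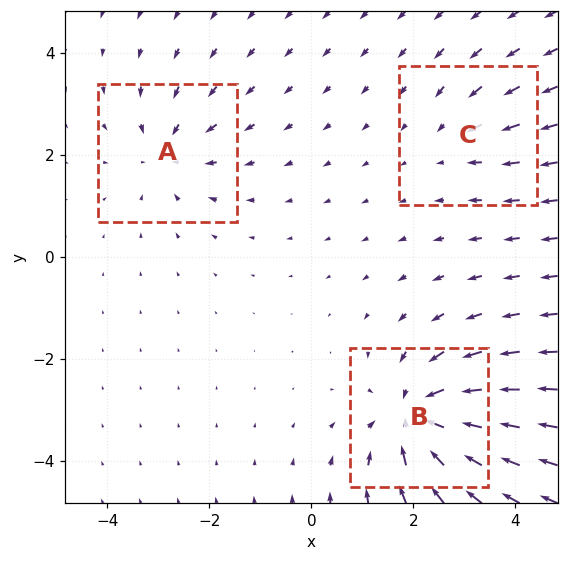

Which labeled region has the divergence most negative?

B

Divergence at each region's feature centre — A: about -3, B: about -5, C: about -2. Region B is most negative.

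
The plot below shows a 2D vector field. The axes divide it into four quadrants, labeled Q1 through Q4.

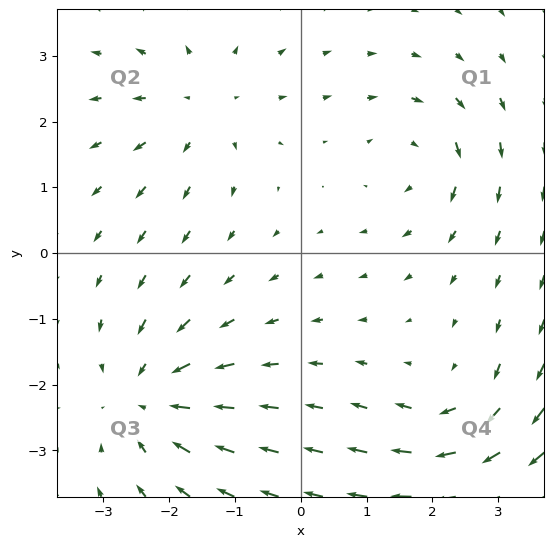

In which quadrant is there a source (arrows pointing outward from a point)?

Q2

The source sits at approximately (-1.5, 2.2), which lies in quadrant Q2. The divergence there is about +3, positive as expected for a source.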